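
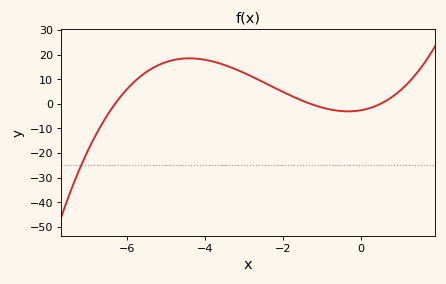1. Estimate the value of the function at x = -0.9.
-1.94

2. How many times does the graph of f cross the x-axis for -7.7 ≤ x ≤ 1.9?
3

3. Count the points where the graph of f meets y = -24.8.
1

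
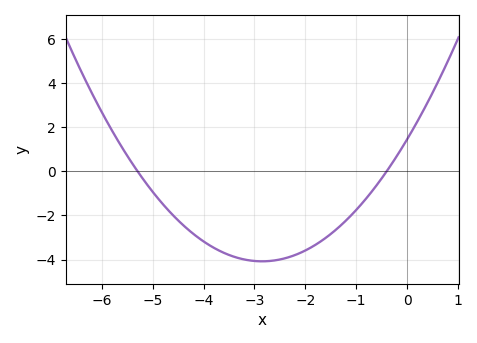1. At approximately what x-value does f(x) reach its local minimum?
-2.85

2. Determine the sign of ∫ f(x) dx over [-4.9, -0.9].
negative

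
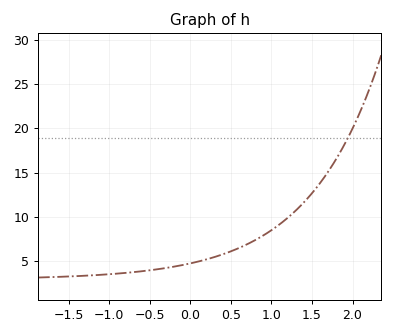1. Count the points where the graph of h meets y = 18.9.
1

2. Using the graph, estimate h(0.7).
7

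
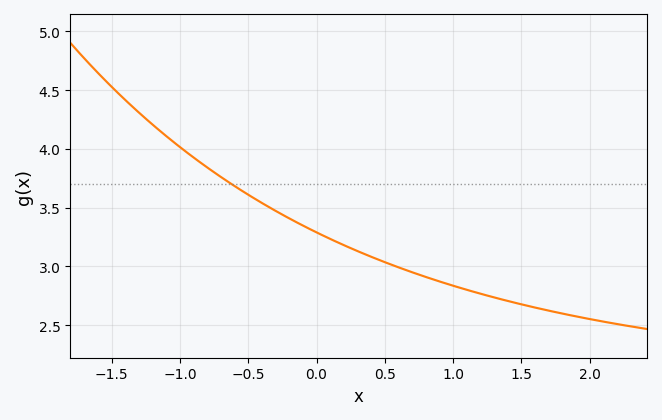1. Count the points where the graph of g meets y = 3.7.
1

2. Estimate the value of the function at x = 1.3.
2.74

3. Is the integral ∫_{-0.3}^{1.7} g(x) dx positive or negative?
positive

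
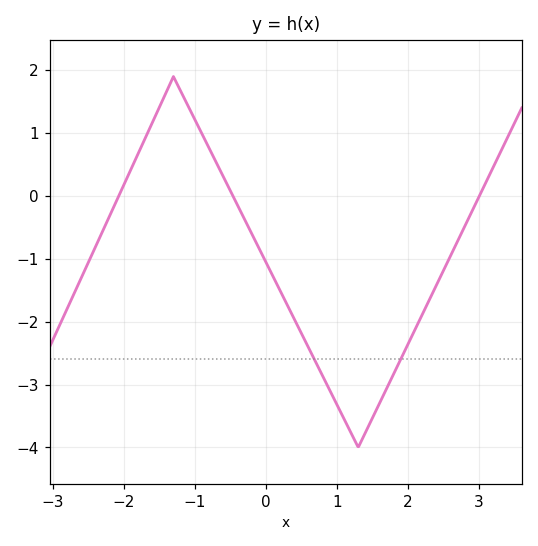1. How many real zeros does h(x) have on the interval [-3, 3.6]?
3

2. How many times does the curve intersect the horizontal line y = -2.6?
2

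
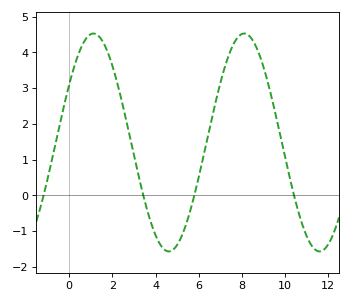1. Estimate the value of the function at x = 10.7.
-0.6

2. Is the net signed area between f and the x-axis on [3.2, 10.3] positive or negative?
positive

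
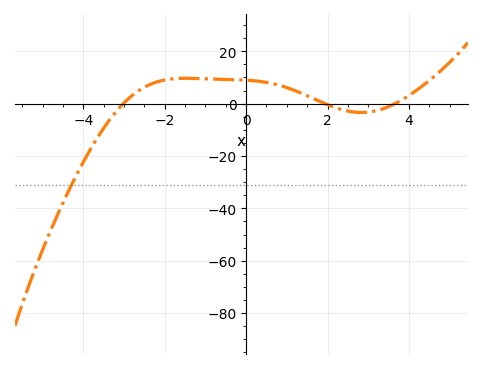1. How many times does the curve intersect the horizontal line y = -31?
1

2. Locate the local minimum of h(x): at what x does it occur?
2.8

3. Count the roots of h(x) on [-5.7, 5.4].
3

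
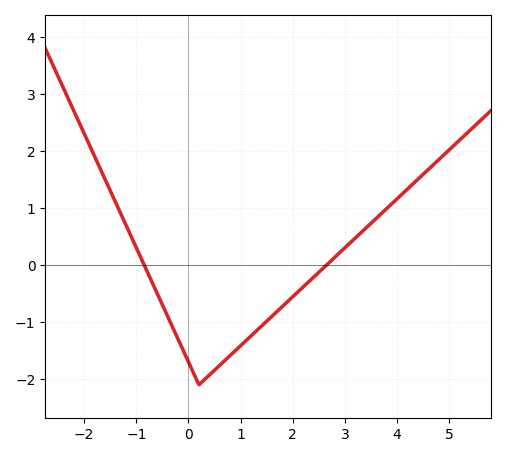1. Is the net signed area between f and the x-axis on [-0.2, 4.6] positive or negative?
negative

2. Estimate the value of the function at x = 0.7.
-1.7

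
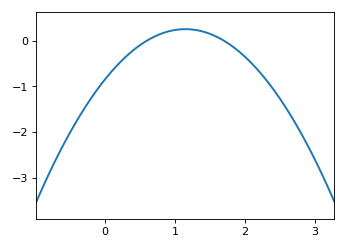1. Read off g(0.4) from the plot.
-0.216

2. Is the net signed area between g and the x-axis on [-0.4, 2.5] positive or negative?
negative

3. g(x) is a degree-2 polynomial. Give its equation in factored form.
y = -0.83(x - 0.6)(x - 1.7)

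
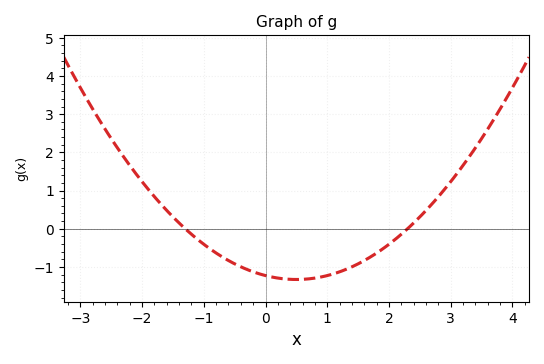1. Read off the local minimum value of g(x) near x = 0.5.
-1.3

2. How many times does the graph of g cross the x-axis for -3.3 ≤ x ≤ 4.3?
2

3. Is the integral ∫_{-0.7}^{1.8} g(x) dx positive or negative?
negative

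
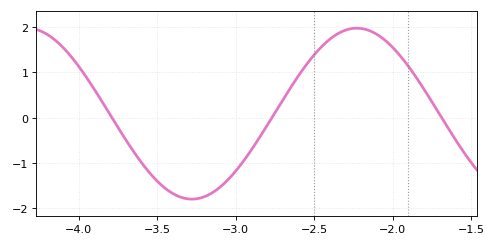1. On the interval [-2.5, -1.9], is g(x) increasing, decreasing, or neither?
neither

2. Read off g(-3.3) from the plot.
-1.8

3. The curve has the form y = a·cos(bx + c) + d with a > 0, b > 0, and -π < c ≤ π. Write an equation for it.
y = 1.89cos(2.99x + 0.38) + 0.09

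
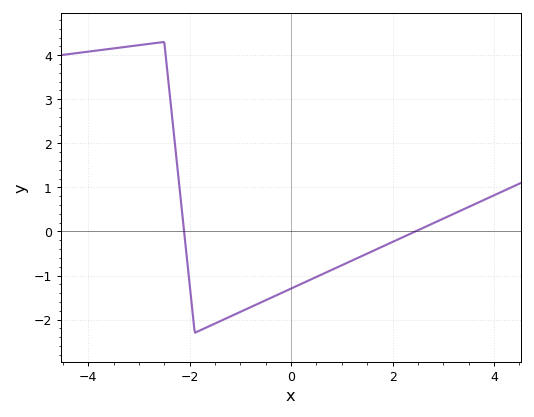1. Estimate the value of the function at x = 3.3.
0.5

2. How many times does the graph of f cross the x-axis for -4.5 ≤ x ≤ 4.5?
2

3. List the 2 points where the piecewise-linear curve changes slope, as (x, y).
(-2.5, 4.3); (-1.9, -2.3)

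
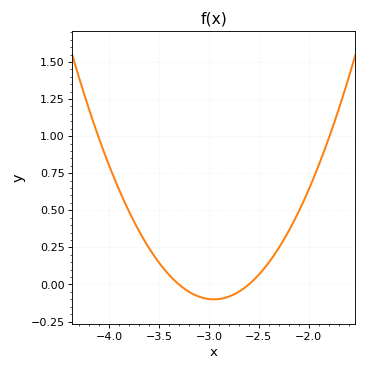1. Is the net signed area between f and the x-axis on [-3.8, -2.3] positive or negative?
positive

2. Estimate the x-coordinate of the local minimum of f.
-2.95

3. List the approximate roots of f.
-3.3, -2.6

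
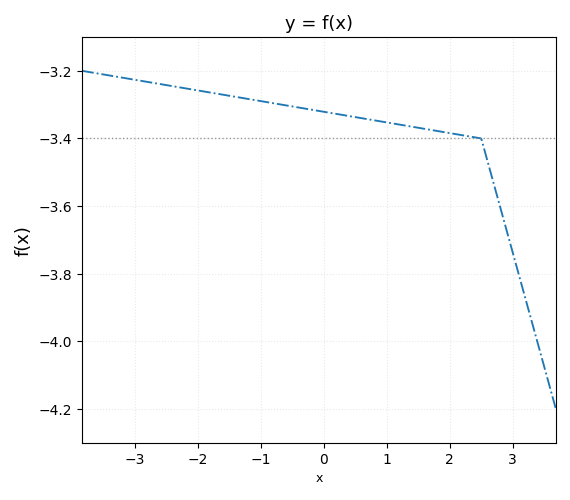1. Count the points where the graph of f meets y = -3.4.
1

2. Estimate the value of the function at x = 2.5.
-3.4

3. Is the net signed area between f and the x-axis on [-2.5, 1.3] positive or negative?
negative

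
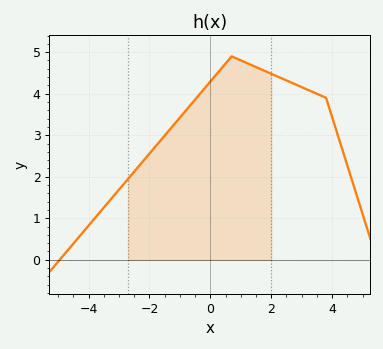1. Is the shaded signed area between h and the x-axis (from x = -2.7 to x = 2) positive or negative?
positive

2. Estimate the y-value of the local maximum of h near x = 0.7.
4.9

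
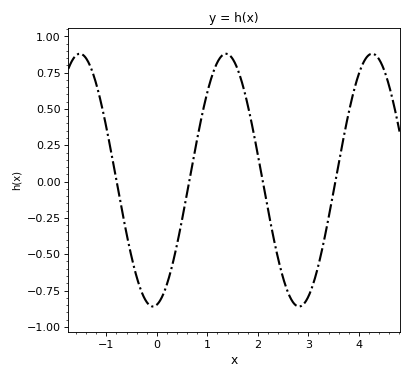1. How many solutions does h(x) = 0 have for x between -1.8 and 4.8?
4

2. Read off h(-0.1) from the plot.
-0.859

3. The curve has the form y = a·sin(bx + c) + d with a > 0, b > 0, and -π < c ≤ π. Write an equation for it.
y = 0.87sin(2.17x - 1.4) + 0.01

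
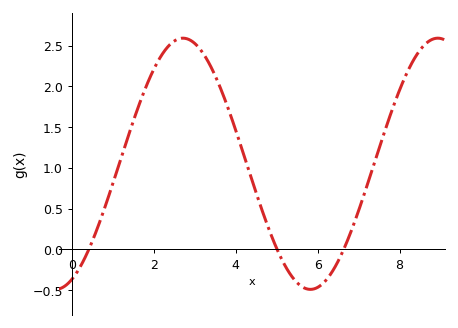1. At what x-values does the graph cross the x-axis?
0.4, 5, 6.6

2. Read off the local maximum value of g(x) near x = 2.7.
2.6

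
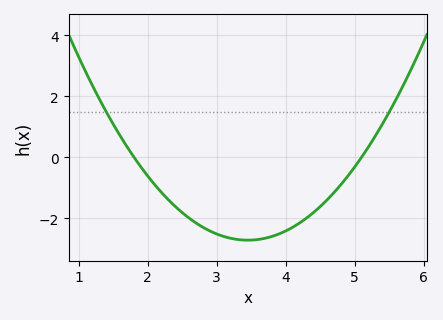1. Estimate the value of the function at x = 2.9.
-2.42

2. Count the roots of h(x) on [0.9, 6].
2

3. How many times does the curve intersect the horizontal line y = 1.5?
2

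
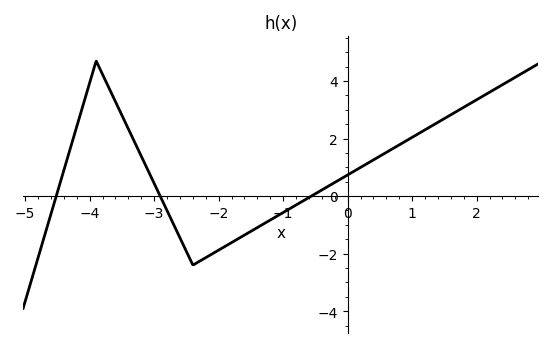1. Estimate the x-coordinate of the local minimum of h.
-2.4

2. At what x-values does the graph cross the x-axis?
-4.6, -3, -0.6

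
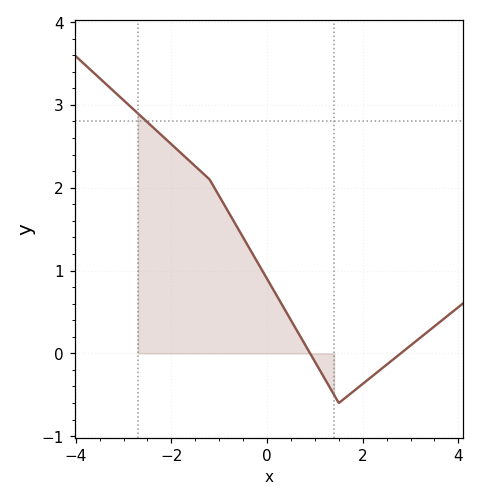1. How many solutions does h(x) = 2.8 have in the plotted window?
1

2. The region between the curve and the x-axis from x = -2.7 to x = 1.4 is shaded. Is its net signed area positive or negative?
positive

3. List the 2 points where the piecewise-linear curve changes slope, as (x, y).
(-1.2, 2.1); (1.5, -0.6)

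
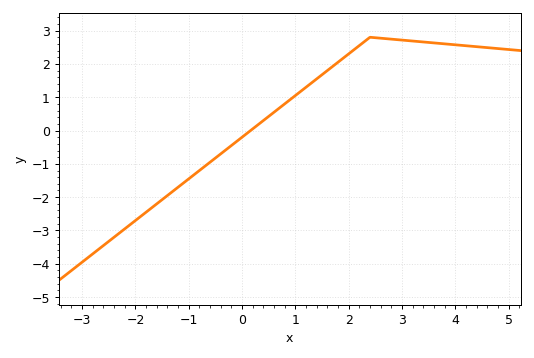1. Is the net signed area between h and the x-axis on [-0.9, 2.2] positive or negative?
positive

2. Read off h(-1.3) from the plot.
-1.83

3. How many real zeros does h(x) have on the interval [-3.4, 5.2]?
1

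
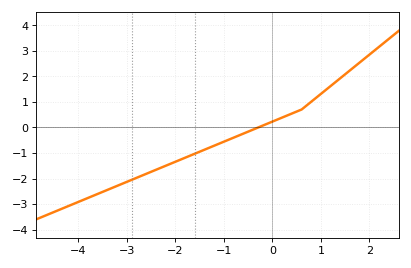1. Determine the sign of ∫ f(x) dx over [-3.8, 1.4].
negative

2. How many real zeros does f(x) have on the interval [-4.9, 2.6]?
1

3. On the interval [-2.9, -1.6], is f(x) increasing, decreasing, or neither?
increasing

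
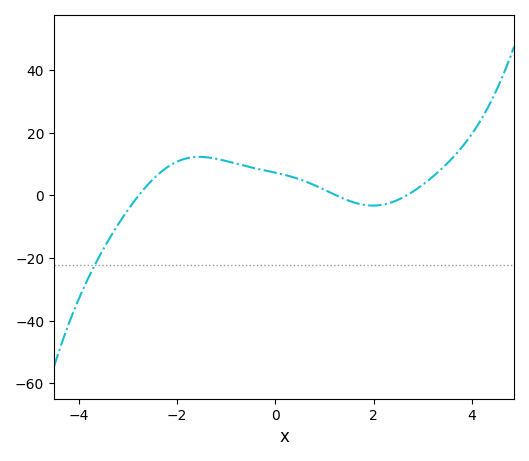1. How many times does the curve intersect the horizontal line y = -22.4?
1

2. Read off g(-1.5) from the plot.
12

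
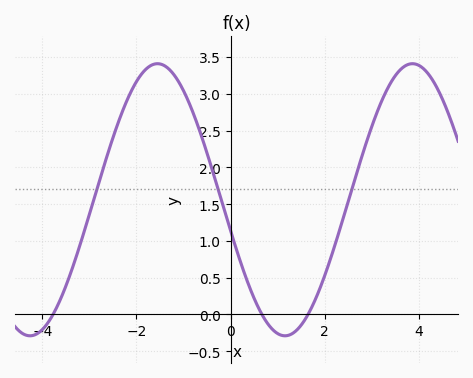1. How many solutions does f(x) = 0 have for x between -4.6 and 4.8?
3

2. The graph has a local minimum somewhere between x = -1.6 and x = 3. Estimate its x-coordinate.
1.2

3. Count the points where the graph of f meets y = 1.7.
3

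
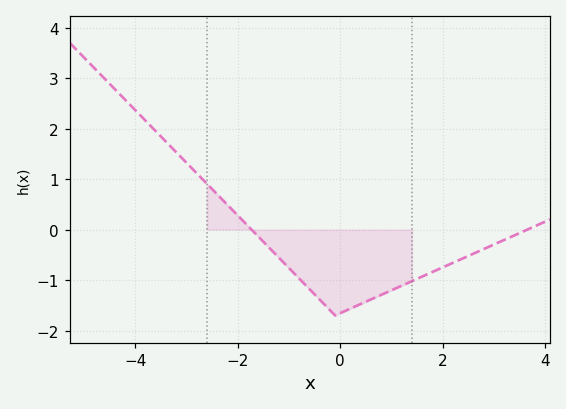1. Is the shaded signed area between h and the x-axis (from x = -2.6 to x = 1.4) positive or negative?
negative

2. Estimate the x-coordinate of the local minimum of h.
-0.2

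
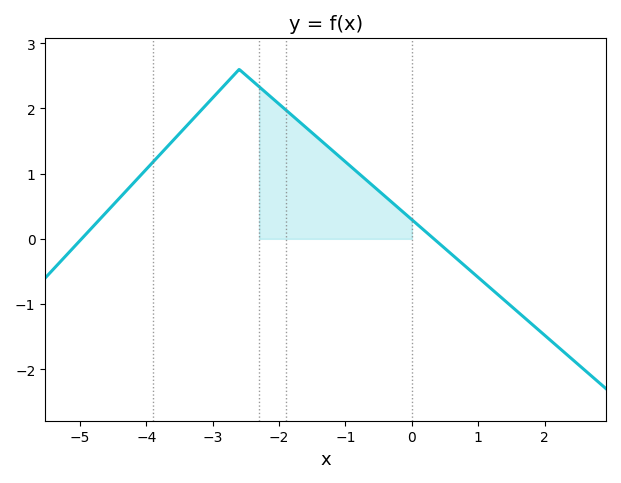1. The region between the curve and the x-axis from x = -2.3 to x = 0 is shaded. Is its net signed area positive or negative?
positive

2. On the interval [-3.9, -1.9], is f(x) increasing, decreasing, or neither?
neither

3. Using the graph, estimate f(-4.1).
1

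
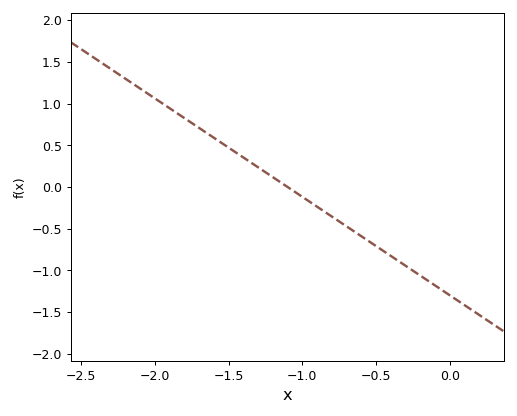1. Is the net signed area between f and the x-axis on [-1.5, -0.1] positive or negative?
negative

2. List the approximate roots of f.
-1.1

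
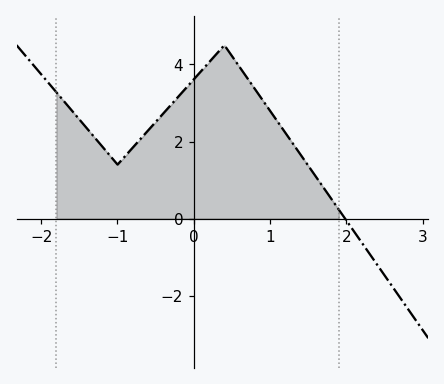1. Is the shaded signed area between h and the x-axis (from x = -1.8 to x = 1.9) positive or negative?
positive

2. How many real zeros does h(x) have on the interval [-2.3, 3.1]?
1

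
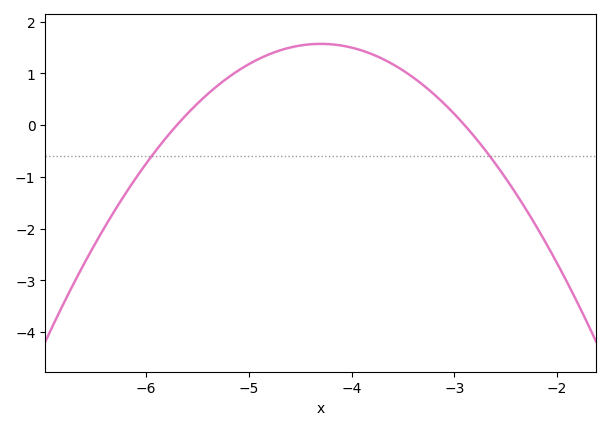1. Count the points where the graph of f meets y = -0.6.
2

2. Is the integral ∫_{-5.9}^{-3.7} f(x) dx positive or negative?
positive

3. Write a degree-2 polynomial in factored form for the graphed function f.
y = -0.8(x + 5.7)(x + 2.9)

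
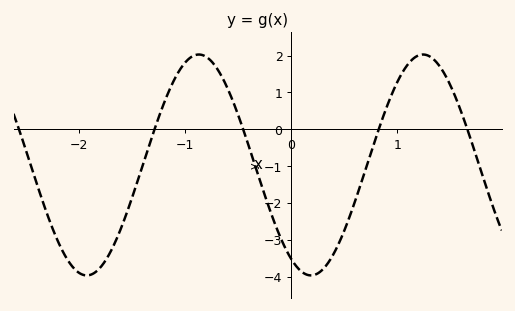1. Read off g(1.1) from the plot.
1.8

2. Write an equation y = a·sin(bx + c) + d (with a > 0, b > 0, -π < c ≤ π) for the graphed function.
y = 3sin(3x - 2.1) - 0.97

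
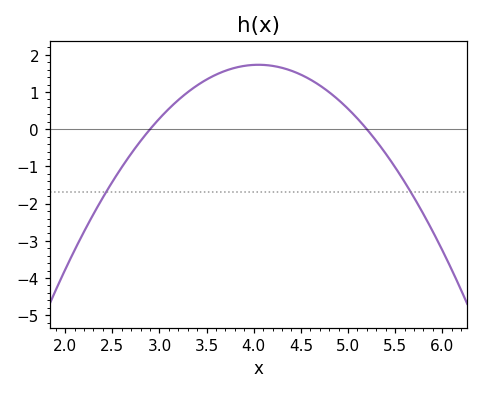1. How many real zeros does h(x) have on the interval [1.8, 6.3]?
2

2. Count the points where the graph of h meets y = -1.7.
2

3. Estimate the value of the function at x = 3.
0.288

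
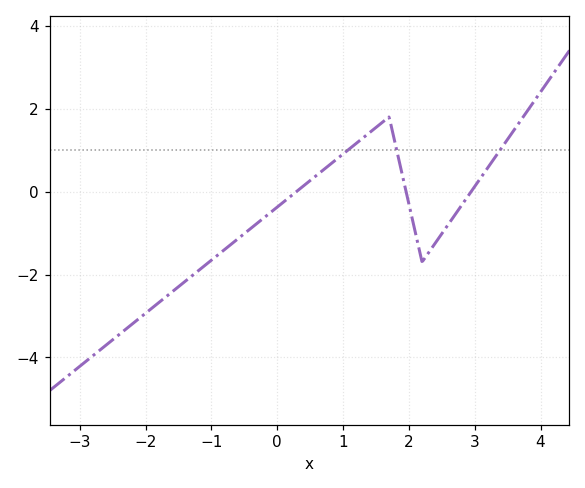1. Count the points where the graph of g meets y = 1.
3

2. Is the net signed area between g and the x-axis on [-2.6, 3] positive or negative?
negative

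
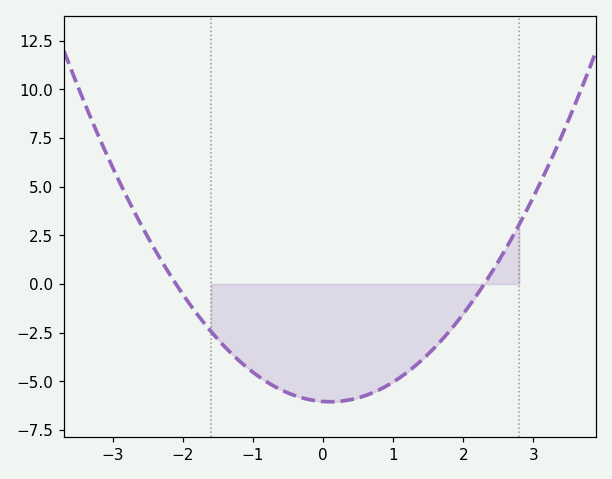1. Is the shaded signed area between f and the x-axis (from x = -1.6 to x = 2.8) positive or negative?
negative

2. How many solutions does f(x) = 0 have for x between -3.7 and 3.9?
2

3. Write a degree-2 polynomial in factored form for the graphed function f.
y = 1.25(x + 2.1)(x - 2.3)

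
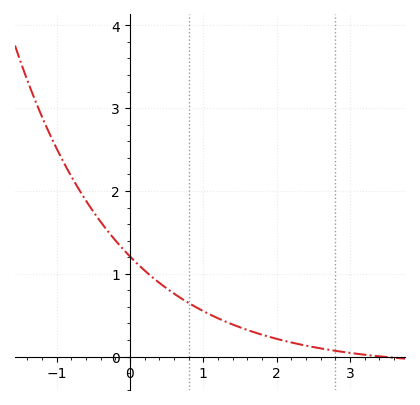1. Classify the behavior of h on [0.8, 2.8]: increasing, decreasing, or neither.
decreasing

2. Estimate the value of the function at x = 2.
0.2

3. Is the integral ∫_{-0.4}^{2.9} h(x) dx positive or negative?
positive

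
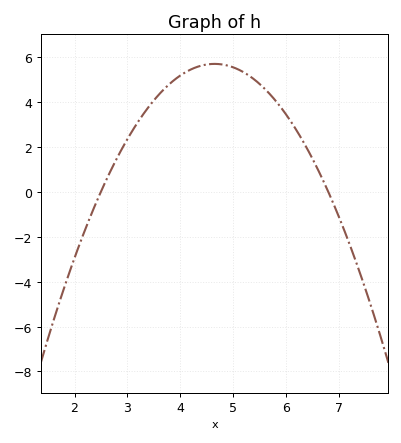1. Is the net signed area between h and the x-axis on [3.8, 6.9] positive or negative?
positive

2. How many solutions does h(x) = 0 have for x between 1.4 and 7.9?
2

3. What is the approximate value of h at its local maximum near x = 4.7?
5.69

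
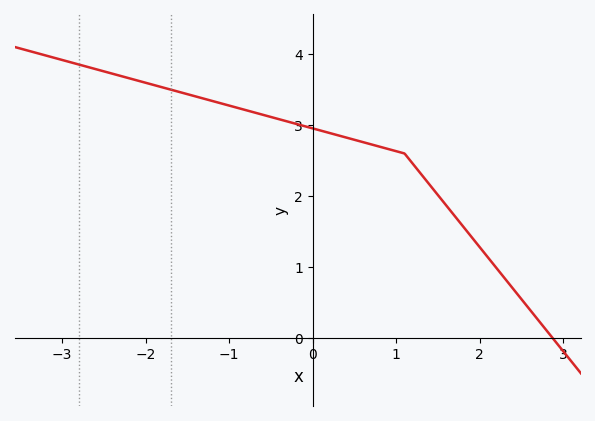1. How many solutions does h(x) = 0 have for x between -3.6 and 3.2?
1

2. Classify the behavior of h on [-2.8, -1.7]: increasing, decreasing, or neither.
decreasing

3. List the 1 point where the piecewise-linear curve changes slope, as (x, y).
(1.1, 2.6)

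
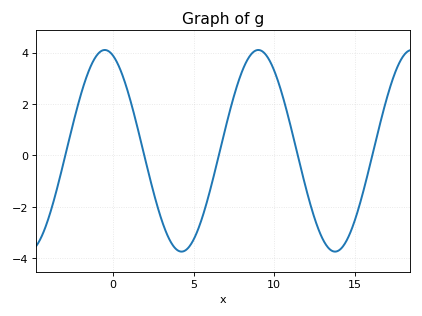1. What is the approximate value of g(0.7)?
2.91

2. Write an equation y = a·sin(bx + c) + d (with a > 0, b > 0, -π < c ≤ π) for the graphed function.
y = 3.92sin(0.66x + 1.91) + 0.18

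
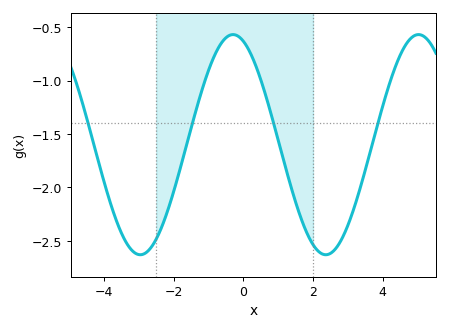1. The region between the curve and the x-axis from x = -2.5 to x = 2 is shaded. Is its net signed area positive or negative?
negative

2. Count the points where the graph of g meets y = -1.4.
4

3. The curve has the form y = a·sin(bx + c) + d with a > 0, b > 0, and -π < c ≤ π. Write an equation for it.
y = 1.03sin(1.18x + 1.92) - 1.6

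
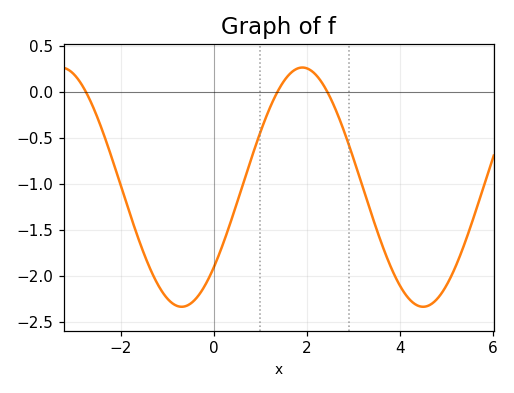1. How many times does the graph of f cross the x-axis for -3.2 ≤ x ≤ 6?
3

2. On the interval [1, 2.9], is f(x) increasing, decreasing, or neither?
neither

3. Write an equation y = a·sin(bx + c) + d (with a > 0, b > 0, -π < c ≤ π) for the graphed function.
y = 1.3sin(1.2x - 0.73) - 1.03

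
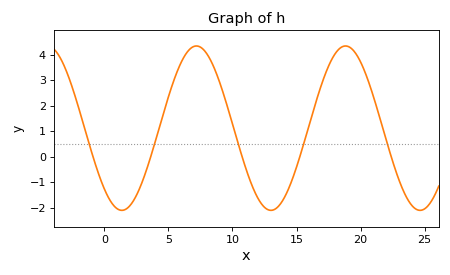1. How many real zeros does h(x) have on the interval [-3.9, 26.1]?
5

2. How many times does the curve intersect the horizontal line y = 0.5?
5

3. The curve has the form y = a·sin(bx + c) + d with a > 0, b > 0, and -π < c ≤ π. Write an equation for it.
y = 3.22sin(0.54x - 2.3) + 1.12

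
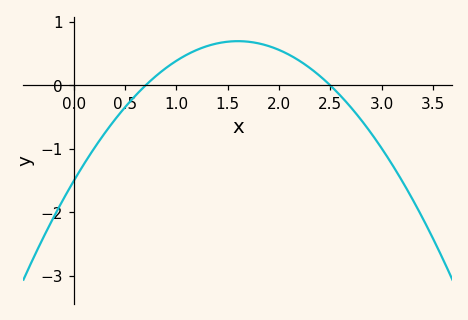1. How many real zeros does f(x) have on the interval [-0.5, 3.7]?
2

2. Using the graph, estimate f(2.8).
-0.542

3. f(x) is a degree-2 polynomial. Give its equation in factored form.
y = -0.86(x - 0.7)(x - 2.5)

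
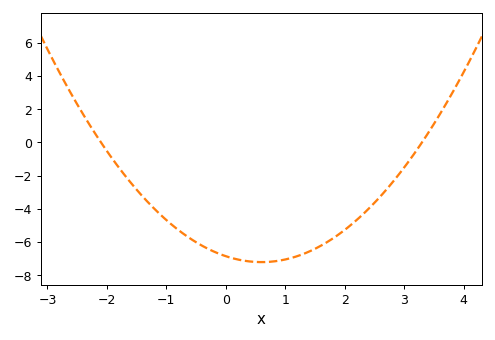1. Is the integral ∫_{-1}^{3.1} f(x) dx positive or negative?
negative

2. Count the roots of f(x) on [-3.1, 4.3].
2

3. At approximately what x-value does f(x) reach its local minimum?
0.6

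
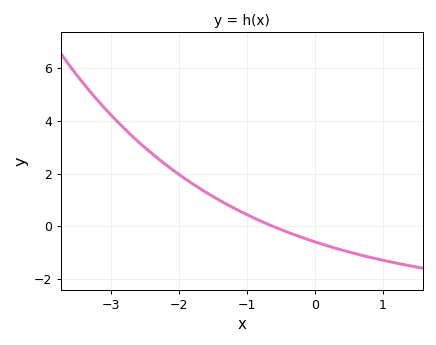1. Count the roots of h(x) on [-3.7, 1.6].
1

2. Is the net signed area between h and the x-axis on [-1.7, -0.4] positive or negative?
positive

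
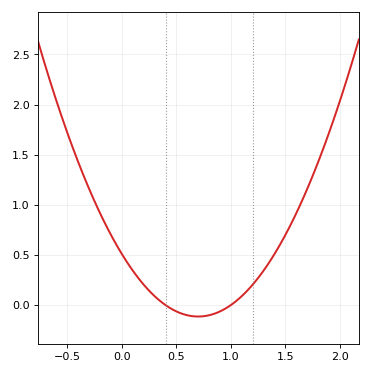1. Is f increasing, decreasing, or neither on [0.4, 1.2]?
neither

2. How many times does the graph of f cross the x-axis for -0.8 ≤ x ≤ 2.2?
2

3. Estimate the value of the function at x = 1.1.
0.1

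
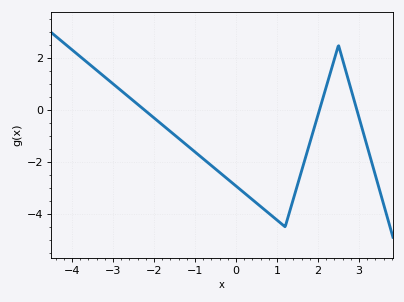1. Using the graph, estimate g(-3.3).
1.4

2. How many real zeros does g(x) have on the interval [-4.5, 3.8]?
3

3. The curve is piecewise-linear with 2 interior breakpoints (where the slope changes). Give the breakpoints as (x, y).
(1.2, -4.5); (2.5, 2.5)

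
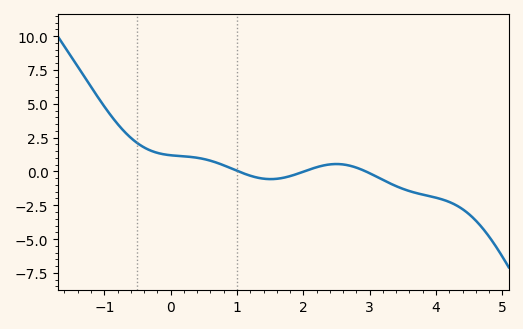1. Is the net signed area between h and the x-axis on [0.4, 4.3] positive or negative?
negative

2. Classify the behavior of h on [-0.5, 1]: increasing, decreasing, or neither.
decreasing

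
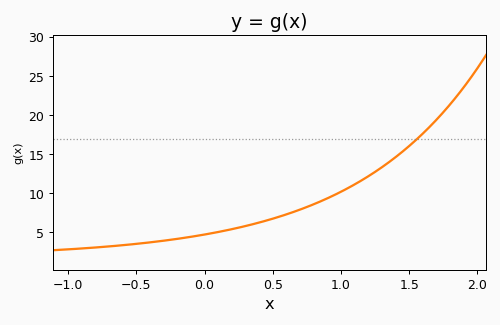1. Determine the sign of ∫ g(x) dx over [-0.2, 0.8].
positive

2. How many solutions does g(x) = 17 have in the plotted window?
1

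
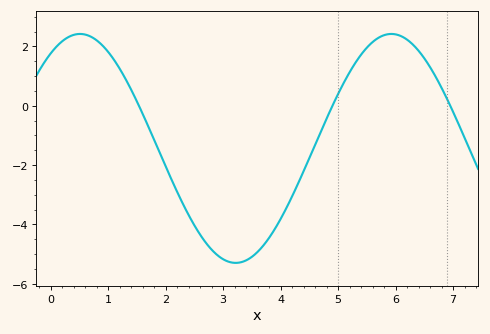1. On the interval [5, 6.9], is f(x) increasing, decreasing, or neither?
neither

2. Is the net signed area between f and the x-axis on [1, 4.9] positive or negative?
negative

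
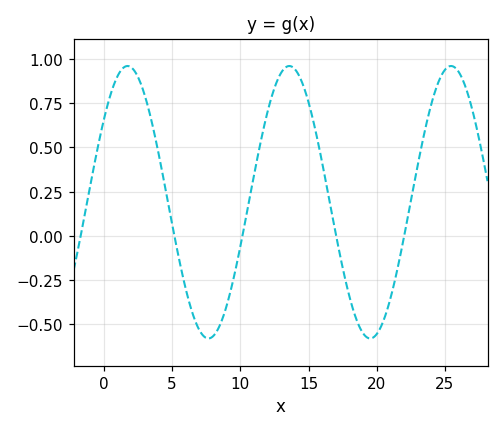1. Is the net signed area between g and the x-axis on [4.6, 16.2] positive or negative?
positive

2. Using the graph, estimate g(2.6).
0.88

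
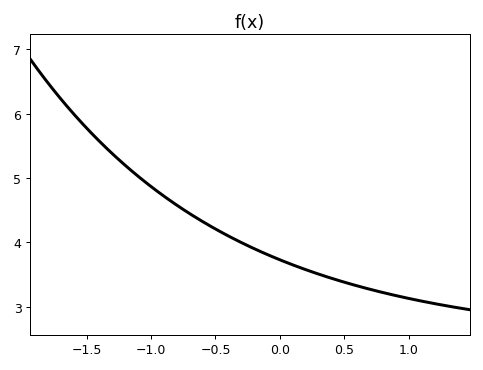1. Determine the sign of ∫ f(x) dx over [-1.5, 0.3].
positive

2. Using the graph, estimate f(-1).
4.87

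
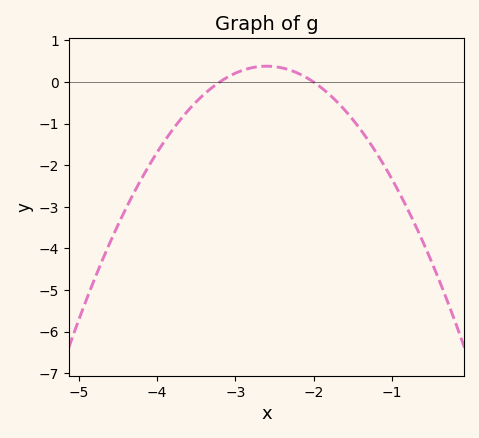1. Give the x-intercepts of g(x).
-3.2, -2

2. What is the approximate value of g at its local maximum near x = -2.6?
0.382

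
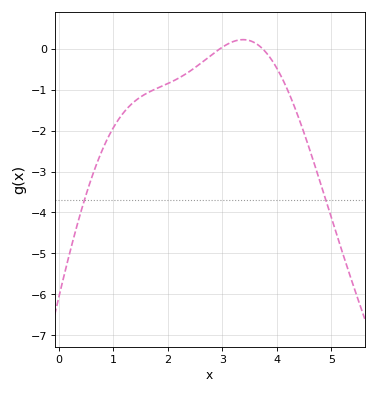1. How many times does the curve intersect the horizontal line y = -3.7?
2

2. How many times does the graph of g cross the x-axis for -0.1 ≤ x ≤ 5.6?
2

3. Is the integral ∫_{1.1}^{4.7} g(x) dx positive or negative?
negative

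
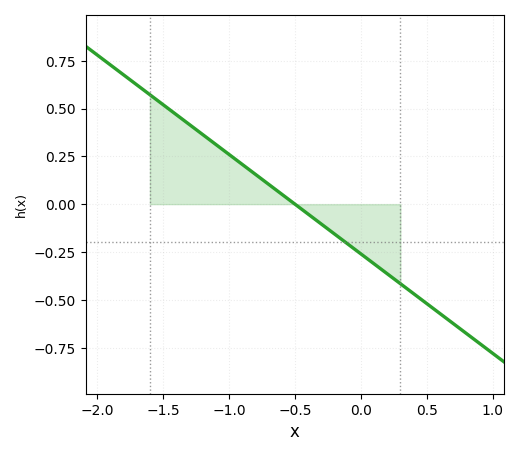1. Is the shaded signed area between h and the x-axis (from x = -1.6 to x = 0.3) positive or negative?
positive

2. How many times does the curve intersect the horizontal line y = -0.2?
1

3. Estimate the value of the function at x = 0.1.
-0.312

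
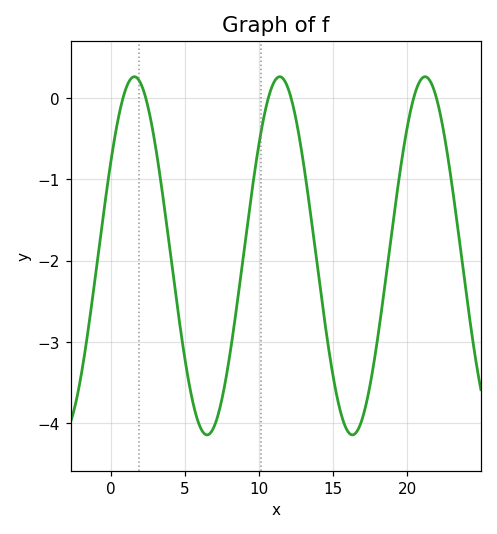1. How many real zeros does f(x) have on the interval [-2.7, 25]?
6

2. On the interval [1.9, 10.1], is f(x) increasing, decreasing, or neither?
neither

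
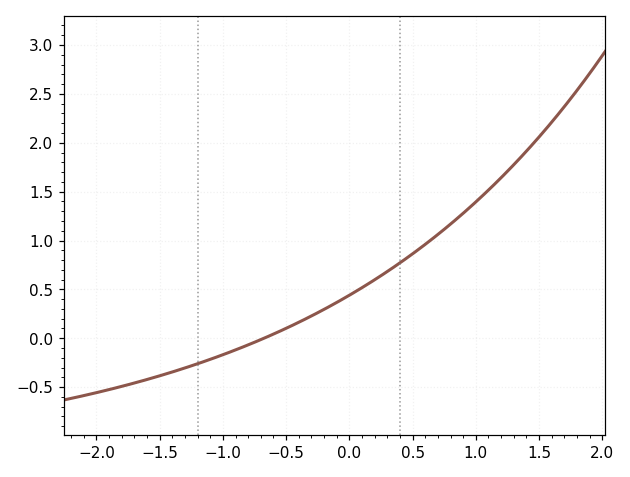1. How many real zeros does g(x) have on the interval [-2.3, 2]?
1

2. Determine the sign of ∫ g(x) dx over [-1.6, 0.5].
positive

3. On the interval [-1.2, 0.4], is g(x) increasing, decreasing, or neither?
increasing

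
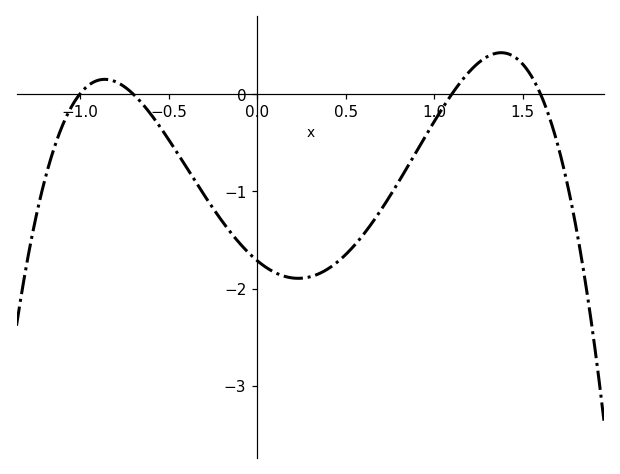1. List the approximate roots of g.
-1, -0.7, 1.1, 1.6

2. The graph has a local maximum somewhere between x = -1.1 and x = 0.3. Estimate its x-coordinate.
-0.861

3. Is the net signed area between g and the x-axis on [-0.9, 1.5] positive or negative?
negative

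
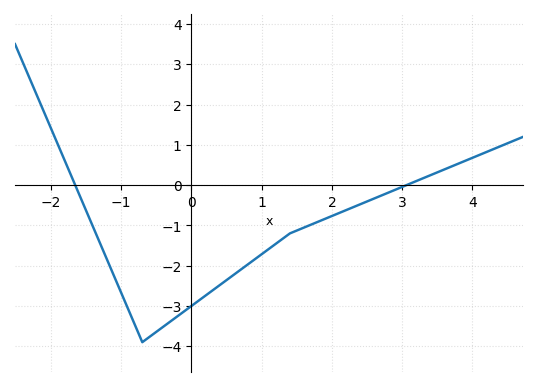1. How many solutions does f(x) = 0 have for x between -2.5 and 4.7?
2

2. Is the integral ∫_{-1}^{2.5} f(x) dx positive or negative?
negative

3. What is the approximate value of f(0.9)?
-1.84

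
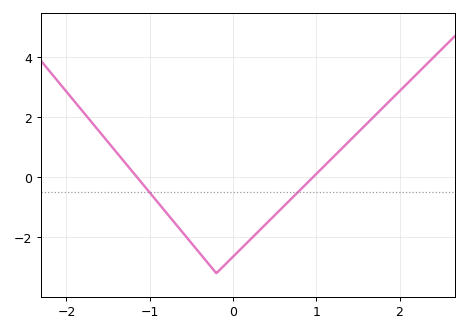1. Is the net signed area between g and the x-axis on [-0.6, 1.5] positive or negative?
negative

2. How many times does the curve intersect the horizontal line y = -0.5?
2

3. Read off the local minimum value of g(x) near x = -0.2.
-3.2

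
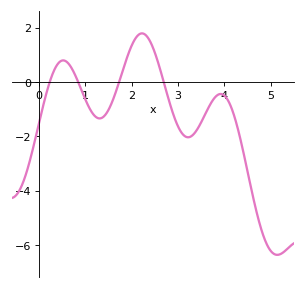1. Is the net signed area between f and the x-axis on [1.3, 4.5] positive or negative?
negative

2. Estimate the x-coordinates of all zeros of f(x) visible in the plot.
0.239, 0.851, 1.73, 2.69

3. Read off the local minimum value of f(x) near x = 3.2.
-2.04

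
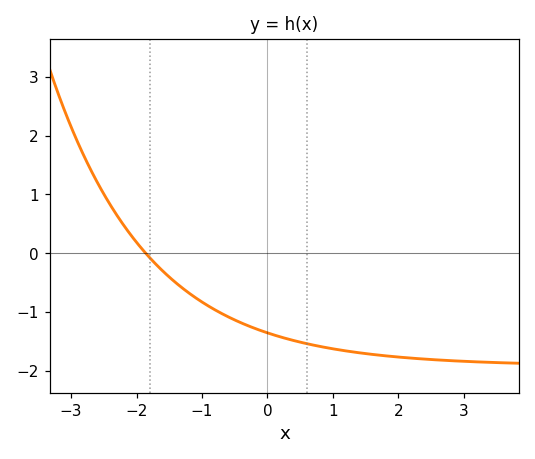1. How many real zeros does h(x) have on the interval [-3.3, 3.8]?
1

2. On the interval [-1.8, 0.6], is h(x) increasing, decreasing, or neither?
decreasing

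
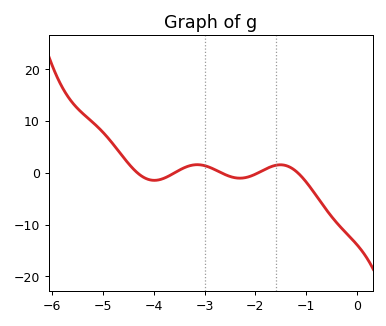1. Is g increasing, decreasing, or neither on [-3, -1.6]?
neither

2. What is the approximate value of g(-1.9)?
0.228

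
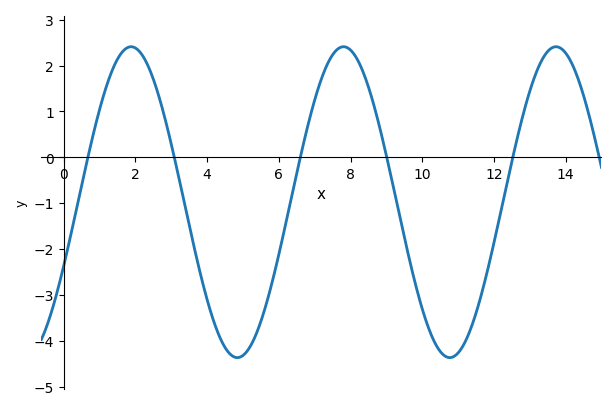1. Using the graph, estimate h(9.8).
-2.7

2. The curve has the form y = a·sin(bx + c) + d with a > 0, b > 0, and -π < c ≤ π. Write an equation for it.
y = 3.39sin(1.1x - 0.42) - 0.98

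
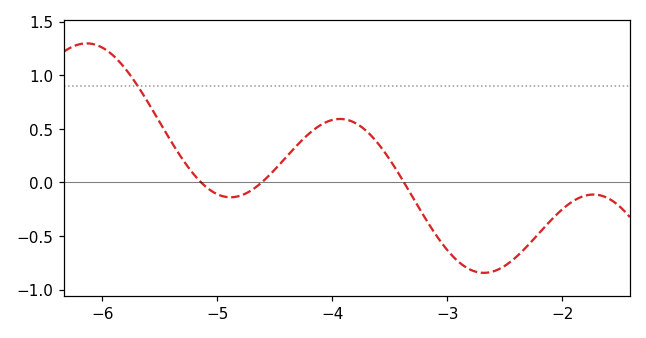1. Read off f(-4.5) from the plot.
0.1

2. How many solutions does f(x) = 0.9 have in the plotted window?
1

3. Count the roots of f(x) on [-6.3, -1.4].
3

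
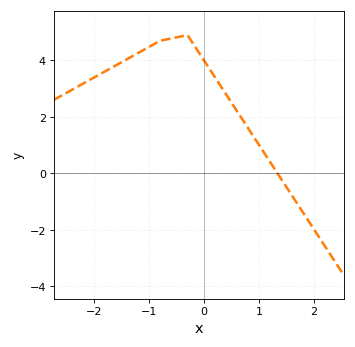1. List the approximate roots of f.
1.34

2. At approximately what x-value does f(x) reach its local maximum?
-0.301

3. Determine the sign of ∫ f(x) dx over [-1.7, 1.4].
positive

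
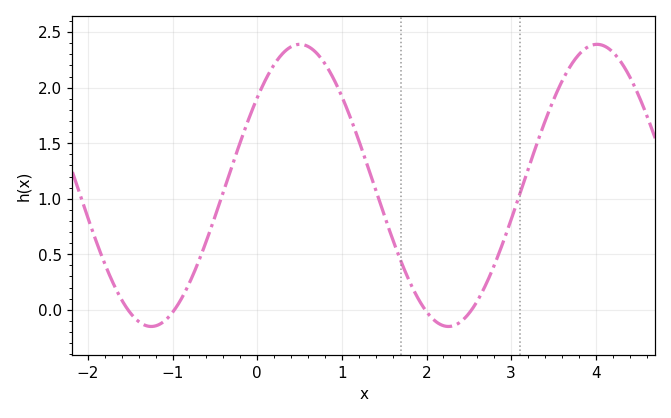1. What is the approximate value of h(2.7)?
0.25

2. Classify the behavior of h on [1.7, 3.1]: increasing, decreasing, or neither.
neither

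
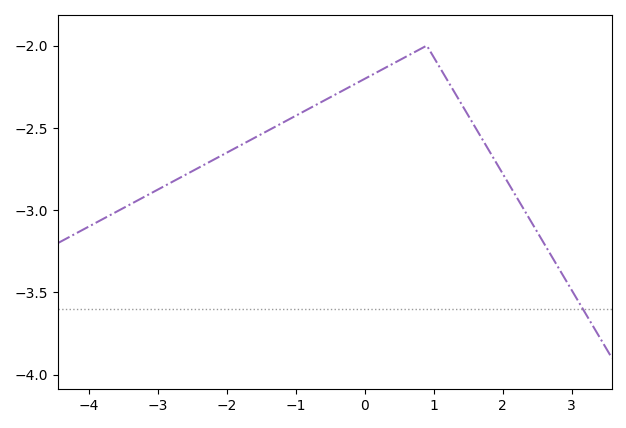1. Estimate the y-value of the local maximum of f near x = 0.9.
-2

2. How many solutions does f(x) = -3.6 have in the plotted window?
1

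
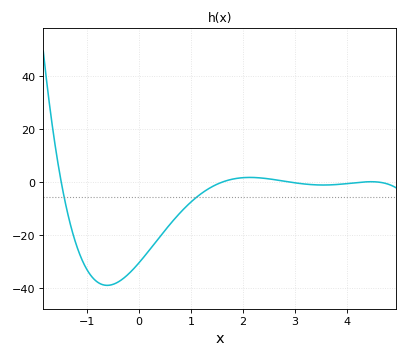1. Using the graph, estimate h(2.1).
2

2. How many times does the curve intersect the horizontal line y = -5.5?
2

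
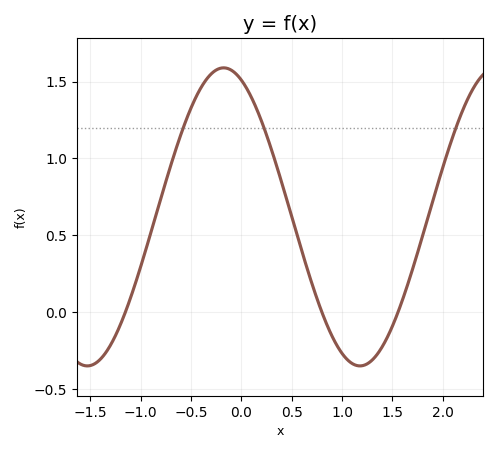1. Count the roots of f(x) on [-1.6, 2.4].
3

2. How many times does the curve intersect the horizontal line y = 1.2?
3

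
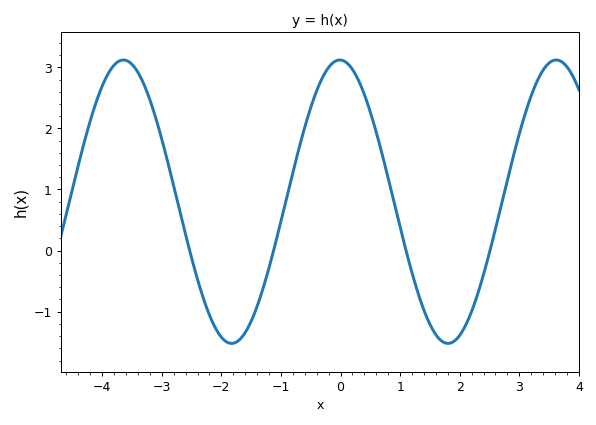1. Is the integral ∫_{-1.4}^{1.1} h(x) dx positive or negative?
positive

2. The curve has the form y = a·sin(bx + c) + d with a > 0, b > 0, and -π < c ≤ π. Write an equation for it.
y = 2.32sin(1.73x + 1.59) + 0.8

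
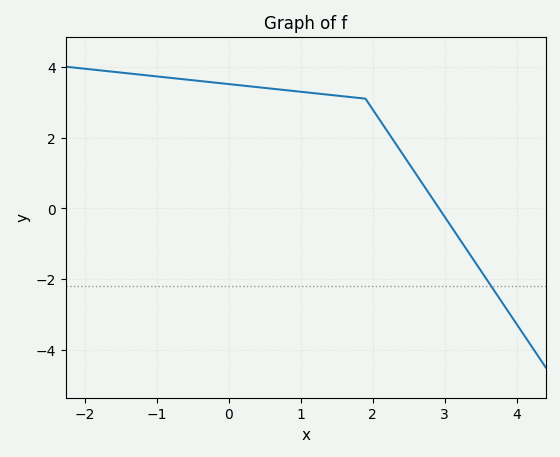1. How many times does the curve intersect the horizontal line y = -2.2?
1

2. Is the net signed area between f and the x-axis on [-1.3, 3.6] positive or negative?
positive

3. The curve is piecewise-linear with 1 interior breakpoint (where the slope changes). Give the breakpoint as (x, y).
(1.9, 3.1)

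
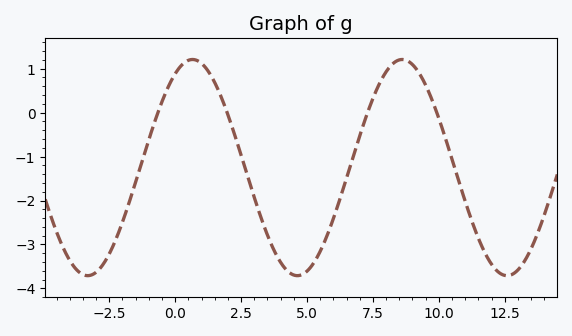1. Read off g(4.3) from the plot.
-3.62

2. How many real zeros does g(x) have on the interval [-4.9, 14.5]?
4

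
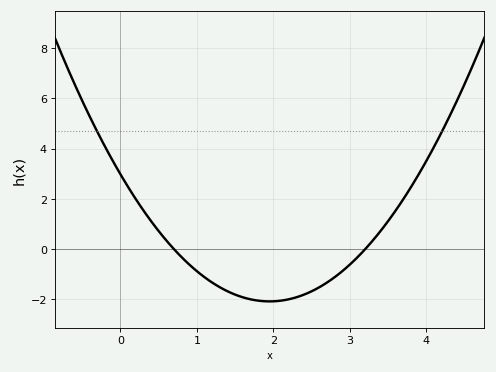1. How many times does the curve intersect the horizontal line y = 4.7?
2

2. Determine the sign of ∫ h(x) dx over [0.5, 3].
negative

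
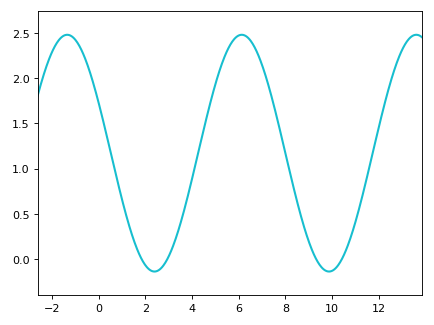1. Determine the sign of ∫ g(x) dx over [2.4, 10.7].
positive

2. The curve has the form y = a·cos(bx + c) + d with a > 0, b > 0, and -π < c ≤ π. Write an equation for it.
y = 1.31cos(0.84x + 1.13) + 1.17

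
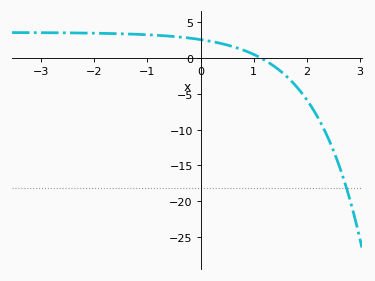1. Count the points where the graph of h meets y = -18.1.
1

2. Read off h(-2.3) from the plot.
3.49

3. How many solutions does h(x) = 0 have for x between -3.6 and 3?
1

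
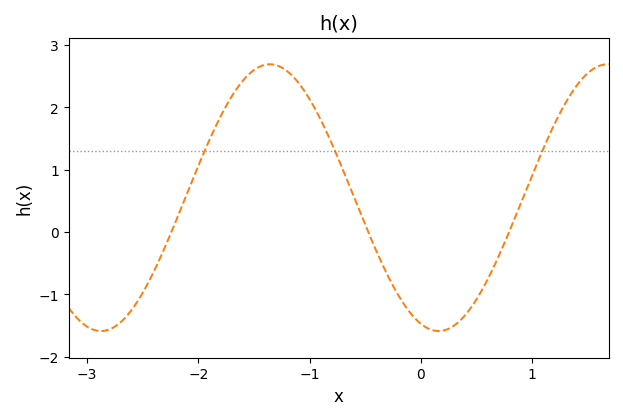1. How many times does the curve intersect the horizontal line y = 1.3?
3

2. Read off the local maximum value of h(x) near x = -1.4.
2.69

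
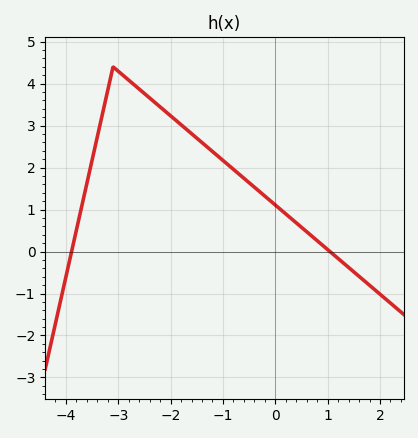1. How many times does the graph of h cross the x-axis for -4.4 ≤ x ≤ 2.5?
2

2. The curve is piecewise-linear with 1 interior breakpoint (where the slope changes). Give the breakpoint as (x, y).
(-3.1, 4.4)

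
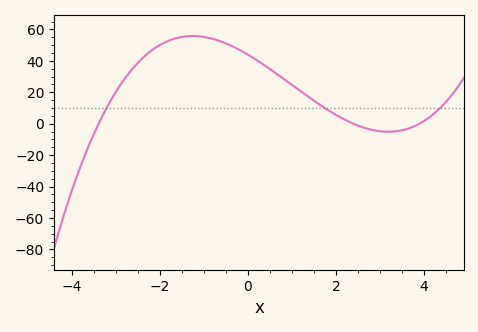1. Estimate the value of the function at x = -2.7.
32.5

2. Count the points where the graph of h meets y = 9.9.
3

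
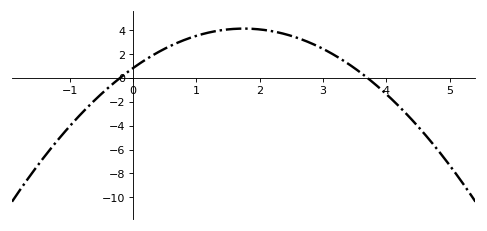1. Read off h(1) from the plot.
3.4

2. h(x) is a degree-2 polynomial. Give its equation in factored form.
y = -1.08(x + 0.2)(x - 3.7)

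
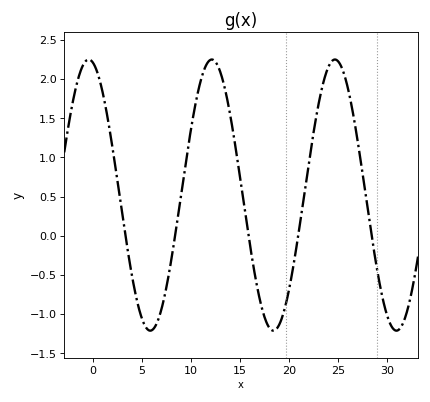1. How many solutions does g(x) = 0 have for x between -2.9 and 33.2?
5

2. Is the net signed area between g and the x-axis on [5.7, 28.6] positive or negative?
positive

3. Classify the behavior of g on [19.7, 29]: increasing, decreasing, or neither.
neither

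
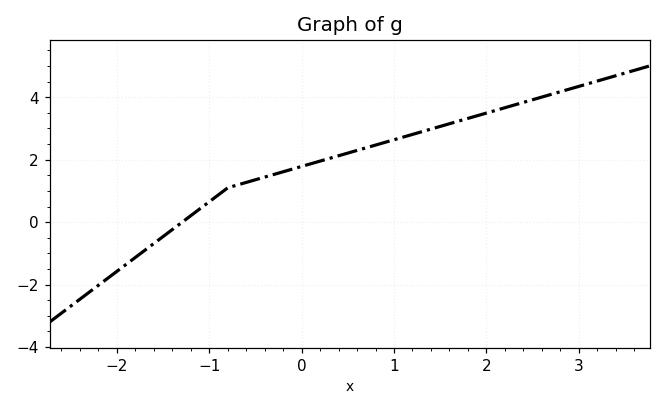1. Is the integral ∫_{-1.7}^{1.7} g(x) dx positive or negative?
positive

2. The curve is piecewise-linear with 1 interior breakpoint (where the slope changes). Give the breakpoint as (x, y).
(-0.8, 1.1)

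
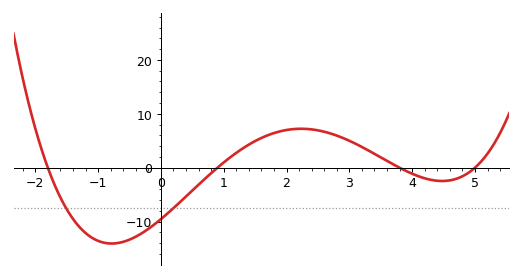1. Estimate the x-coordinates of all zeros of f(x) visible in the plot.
-1.8, 1, 3.8, 5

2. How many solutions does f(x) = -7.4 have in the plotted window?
2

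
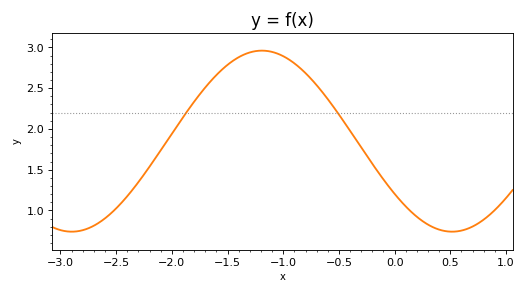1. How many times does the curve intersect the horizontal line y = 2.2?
2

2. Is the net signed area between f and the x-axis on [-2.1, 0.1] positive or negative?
positive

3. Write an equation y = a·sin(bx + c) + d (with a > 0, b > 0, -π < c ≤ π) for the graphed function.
y = 1.11sin(1.8x - 2.5) + 1.85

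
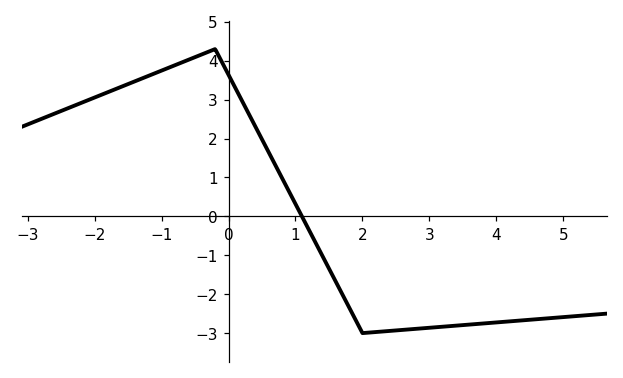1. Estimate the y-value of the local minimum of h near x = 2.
-3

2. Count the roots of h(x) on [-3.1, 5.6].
1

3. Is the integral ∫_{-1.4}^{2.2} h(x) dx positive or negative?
positive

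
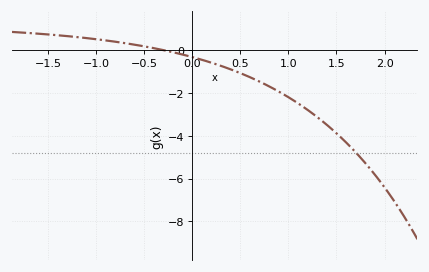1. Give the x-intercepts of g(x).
-0.307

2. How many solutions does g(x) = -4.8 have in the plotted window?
1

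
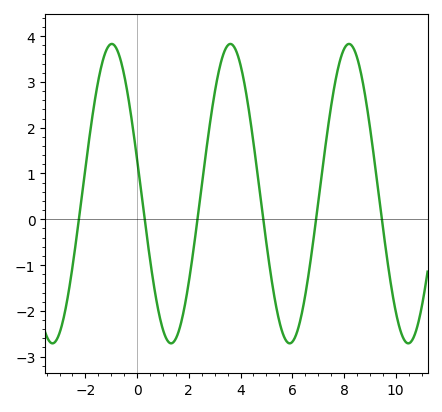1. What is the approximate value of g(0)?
1.3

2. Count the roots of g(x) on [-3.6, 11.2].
6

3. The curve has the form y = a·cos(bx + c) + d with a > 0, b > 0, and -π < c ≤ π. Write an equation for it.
y = 3.27cos(1.4x + 1.3) + 0.56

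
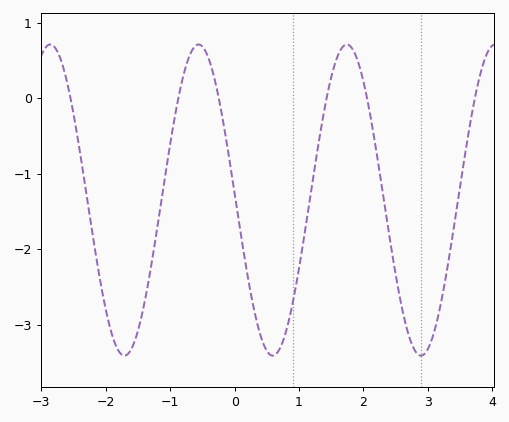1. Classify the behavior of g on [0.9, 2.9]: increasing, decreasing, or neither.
neither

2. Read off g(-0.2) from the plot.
-0.2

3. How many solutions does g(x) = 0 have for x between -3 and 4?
6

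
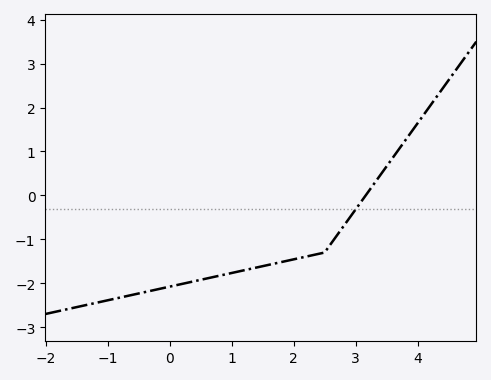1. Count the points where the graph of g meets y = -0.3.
1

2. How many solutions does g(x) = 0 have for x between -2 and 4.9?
1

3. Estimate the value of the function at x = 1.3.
-1.67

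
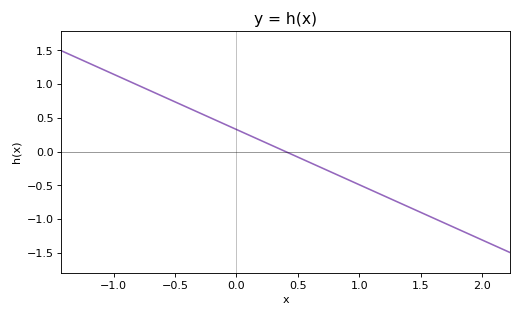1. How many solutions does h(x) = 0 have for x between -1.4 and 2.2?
1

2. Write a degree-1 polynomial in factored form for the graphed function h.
y = -0.82(x - 0.4)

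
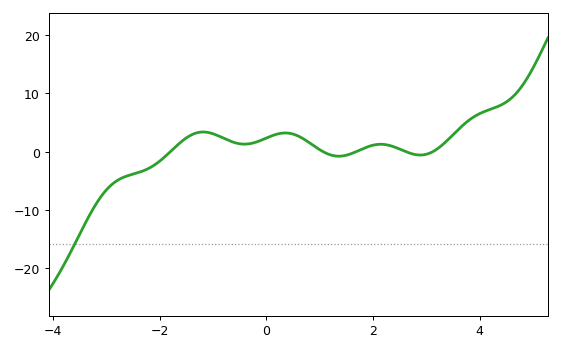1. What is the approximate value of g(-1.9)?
-1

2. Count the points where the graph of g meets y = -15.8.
1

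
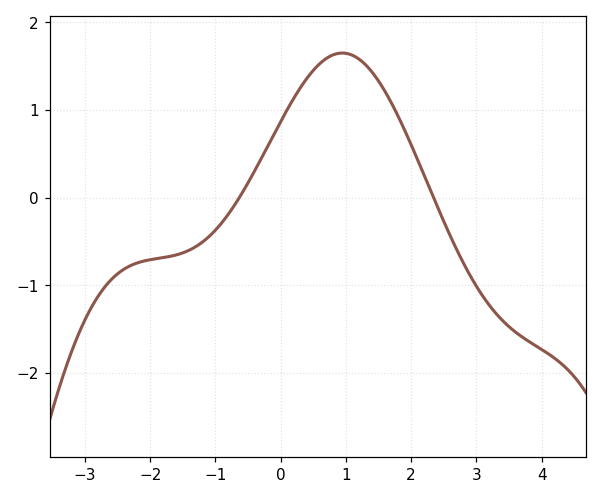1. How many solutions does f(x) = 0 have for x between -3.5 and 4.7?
2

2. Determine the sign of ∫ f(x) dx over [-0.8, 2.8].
positive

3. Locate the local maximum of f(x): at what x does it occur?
1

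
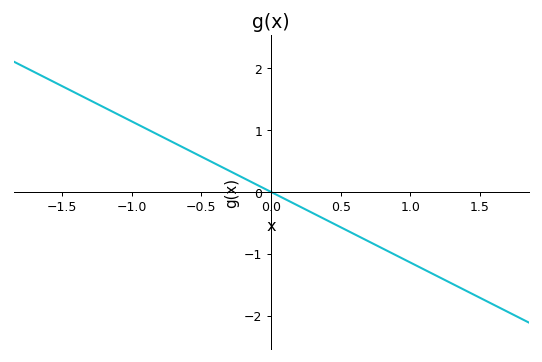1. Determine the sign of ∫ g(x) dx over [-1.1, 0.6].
positive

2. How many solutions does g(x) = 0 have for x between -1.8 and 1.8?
1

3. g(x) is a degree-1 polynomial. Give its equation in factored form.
y = -1.14(x - 0)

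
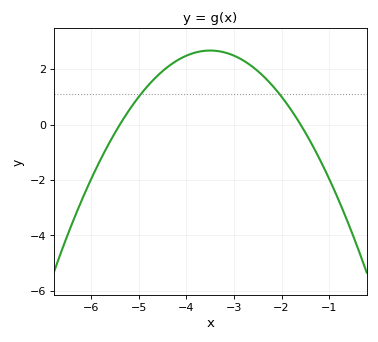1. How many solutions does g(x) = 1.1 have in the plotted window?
2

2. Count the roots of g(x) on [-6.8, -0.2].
2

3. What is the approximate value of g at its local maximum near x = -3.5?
2.6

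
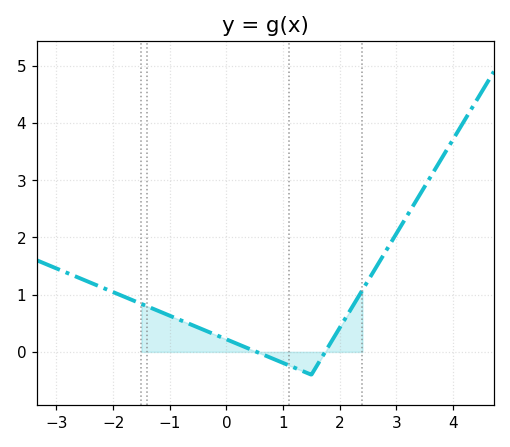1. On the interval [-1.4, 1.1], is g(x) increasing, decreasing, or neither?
decreasing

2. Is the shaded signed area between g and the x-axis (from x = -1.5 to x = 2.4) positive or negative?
positive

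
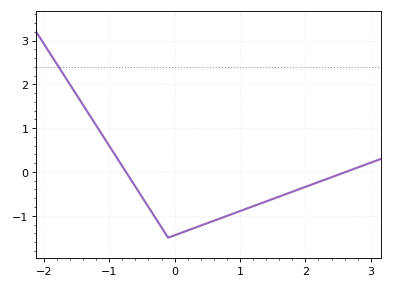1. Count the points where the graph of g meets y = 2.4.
1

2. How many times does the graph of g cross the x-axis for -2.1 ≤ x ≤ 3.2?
2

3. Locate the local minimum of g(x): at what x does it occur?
-0.1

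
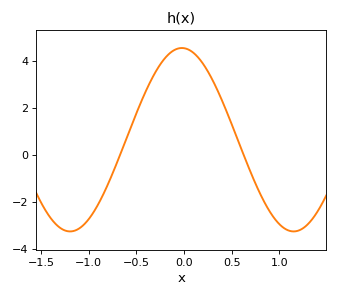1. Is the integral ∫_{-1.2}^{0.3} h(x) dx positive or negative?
positive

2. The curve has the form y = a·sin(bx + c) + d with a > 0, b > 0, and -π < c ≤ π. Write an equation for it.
y = 3.91sin(2.68x + 1.63) + 0.65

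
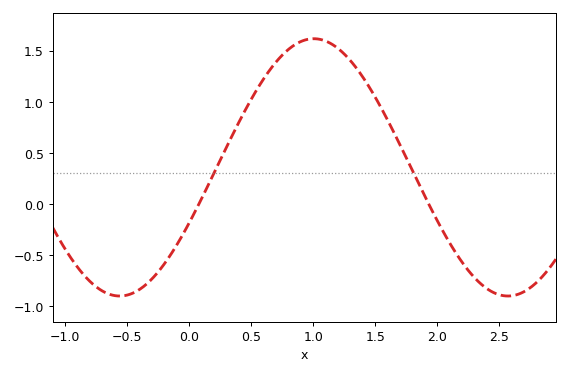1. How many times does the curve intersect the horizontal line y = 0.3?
2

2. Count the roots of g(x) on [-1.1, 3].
2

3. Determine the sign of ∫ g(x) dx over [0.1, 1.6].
positive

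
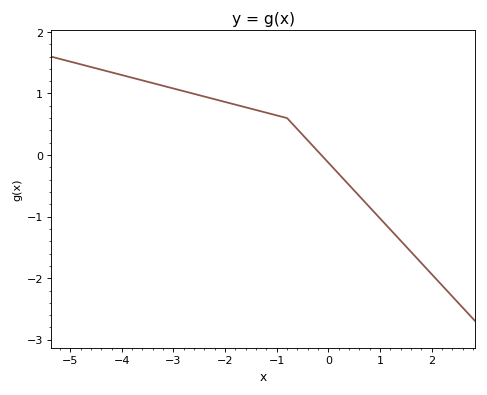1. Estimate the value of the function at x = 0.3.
-0.396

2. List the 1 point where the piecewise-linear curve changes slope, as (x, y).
(-0.8, 0.6)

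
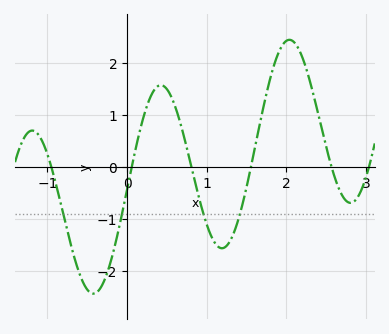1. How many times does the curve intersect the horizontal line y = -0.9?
4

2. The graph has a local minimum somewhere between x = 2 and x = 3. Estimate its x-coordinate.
2.8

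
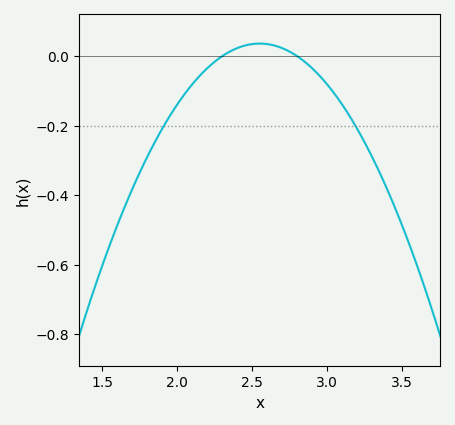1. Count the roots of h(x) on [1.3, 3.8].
2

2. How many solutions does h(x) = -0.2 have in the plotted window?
2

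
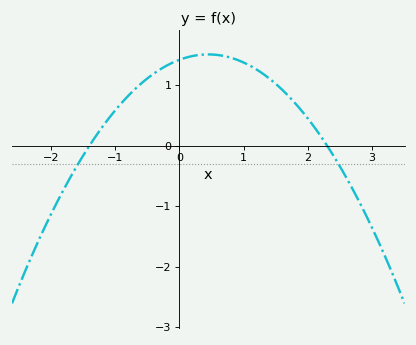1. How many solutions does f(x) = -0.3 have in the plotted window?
2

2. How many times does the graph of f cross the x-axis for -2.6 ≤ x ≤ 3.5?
2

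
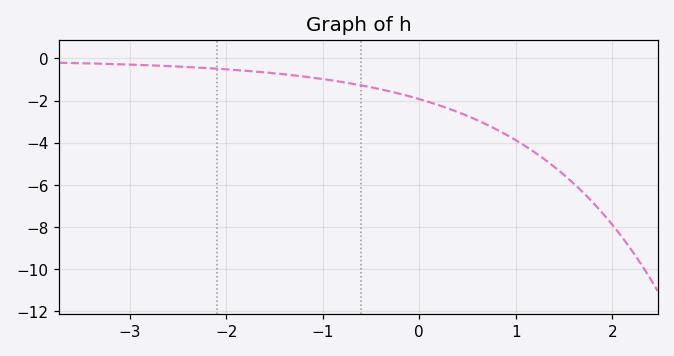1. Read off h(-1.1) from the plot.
-0.918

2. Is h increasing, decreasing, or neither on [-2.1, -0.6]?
decreasing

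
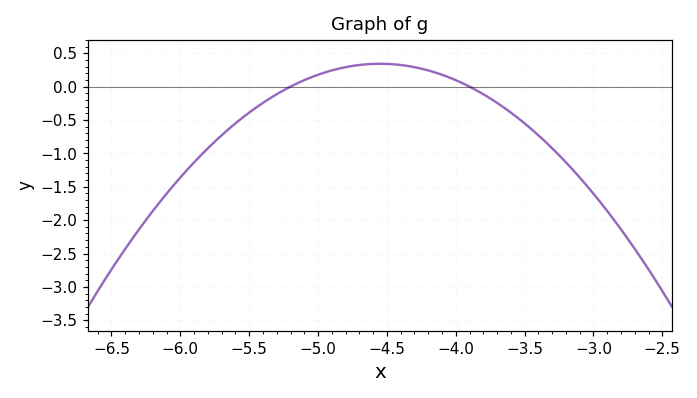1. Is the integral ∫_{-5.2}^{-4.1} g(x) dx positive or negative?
positive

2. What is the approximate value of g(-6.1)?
-1.6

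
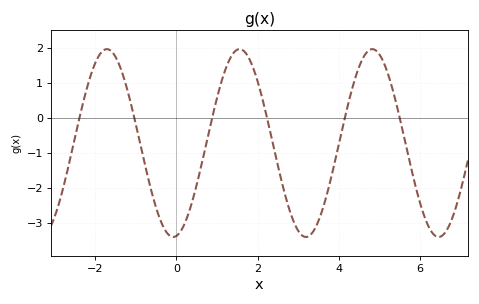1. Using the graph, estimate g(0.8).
-0.4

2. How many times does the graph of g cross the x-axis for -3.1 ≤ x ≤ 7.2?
6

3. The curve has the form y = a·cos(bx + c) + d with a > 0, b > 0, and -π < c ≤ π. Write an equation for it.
y = 2.68cos(1.9x - 3) - 0.72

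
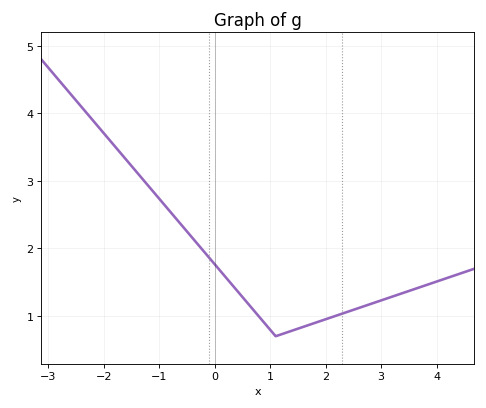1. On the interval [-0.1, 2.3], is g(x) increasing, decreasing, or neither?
neither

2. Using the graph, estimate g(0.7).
1.09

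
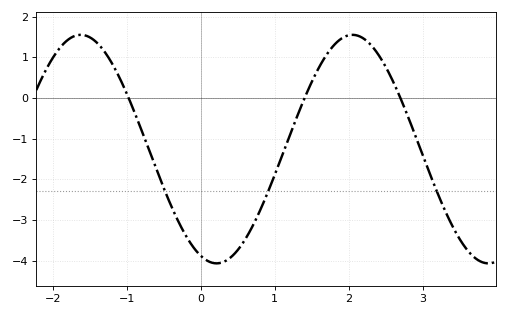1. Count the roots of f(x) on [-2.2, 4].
3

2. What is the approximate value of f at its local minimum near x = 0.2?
-4.1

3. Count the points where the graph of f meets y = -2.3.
3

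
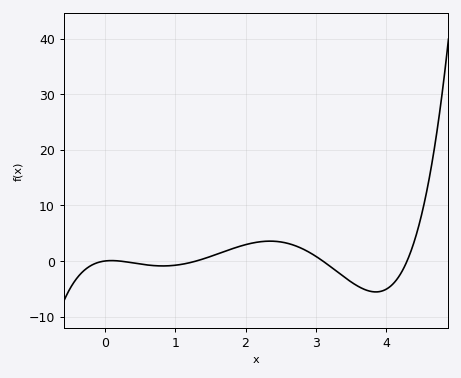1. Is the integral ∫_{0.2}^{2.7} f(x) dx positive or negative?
positive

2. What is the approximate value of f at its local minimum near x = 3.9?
-6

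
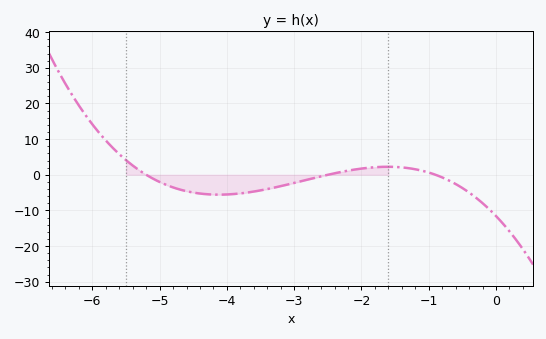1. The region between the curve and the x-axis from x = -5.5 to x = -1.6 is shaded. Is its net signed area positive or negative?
negative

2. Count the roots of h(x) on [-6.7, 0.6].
3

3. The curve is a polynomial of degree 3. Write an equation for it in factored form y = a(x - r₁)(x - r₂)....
y = -0.99(x + 5.2)(x + 2.5)(x + 0.9)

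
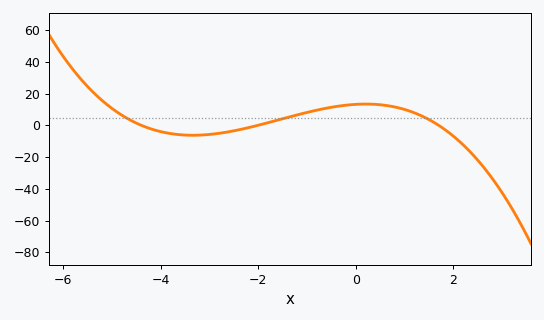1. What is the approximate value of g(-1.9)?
0.792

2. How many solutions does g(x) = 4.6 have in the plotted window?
3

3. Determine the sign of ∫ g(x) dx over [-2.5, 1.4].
positive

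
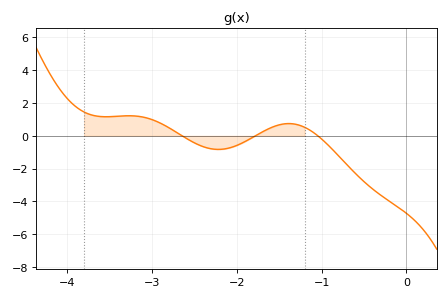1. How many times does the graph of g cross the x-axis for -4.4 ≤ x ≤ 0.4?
3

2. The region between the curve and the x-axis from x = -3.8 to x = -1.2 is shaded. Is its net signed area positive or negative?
positive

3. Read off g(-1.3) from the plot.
0.694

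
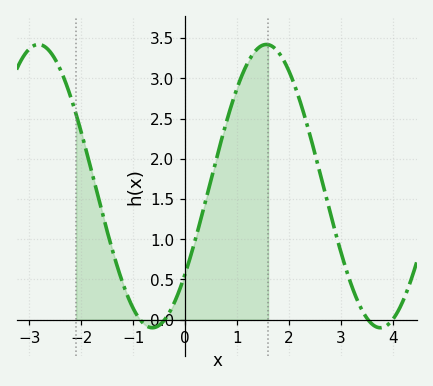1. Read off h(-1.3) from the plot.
0.647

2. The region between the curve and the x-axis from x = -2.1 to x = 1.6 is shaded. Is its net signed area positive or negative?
positive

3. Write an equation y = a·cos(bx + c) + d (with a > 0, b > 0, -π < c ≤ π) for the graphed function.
y = 1.76cos(1.43x - 2.24) + 1.66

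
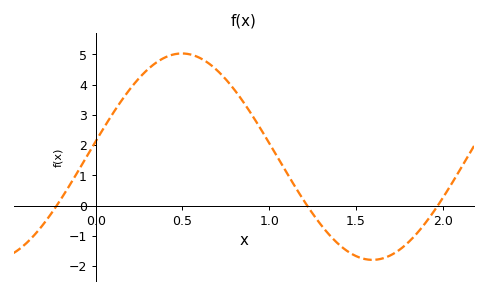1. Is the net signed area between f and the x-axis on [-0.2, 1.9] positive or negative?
positive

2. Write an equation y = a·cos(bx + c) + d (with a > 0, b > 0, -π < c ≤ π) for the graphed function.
y = 3.41cos(2.86x - 1.42) + 1.62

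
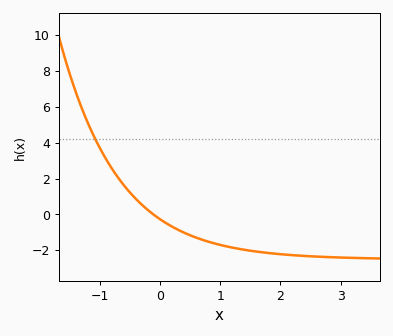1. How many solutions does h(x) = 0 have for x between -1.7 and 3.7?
1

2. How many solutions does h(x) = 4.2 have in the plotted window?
1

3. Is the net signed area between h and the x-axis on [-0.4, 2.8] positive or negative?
negative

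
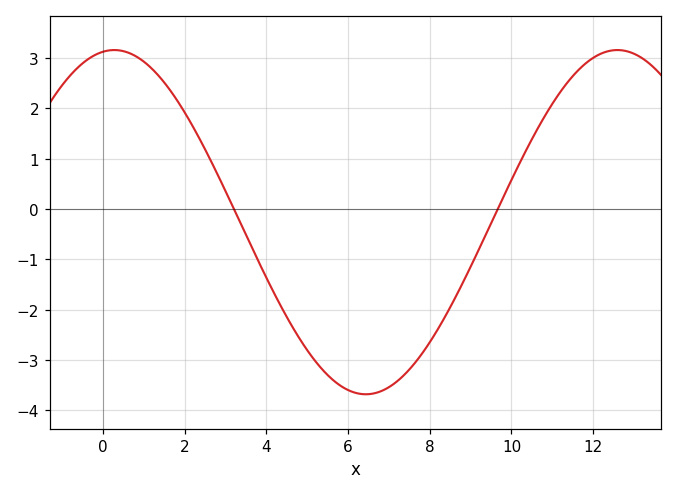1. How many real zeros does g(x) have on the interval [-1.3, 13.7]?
2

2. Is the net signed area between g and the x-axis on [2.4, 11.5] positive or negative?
negative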